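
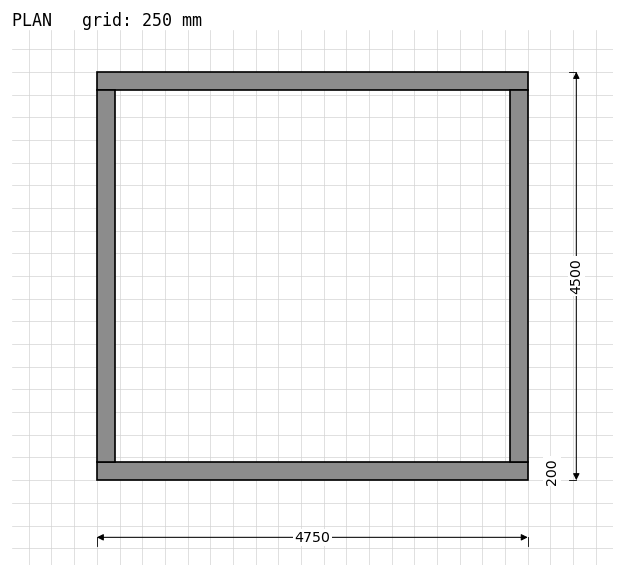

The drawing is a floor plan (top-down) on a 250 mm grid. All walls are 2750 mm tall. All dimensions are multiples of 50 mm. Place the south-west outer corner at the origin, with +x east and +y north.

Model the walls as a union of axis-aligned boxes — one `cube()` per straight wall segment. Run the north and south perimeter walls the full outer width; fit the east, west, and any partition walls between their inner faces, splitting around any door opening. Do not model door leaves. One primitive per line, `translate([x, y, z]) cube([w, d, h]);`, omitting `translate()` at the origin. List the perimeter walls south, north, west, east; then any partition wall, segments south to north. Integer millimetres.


cube([4750, 200, 2750]);
translate([0, 4300, 0]) cube([4750, 200, 2750]);
translate([0, 200, 0]) cube([200, 4100, 2750]);
translate([4550, 200, 0]) cube([200, 4100, 2750]);


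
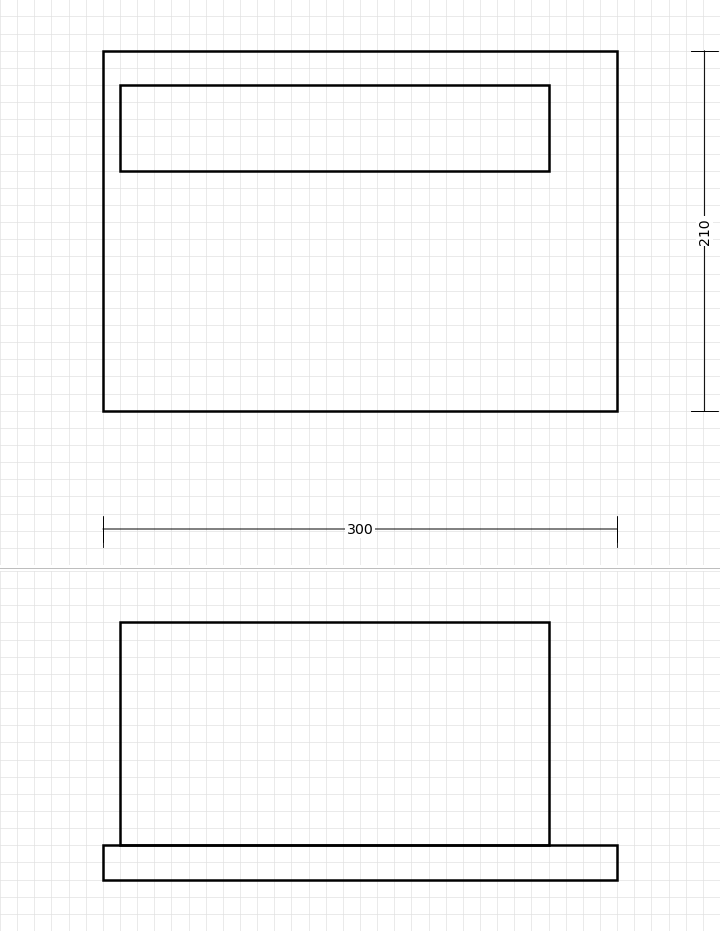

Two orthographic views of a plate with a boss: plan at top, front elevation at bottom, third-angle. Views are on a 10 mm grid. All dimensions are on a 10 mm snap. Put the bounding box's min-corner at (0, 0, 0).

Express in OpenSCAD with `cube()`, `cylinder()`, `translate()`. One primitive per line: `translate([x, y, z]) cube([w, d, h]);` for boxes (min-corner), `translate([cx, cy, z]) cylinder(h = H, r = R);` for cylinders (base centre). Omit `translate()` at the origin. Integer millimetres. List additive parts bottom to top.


cube([300, 210, 20]);
translate([10, 140, 20]) cube([250, 50, 130]);


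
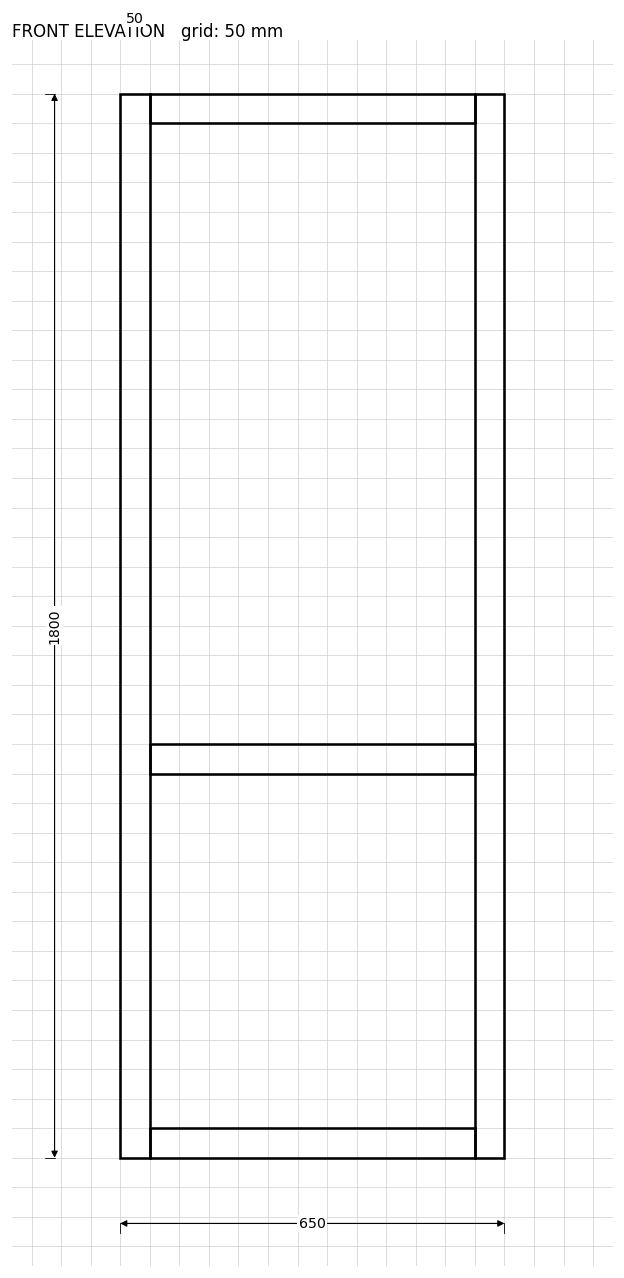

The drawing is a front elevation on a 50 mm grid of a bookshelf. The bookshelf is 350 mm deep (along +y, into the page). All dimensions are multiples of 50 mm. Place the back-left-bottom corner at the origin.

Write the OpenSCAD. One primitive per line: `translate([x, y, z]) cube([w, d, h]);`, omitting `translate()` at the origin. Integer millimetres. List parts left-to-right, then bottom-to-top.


cube([50, 350, 1800]);
translate([50, 0, 0]) cube([550, 350, 50]);
translate([50, 0, 650]) cube([550, 350, 50]);
translate([50, 0, 1750]) cube([550, 350, 50]);
translate([600, 0, 0]) cube([50, 350, 1800]);


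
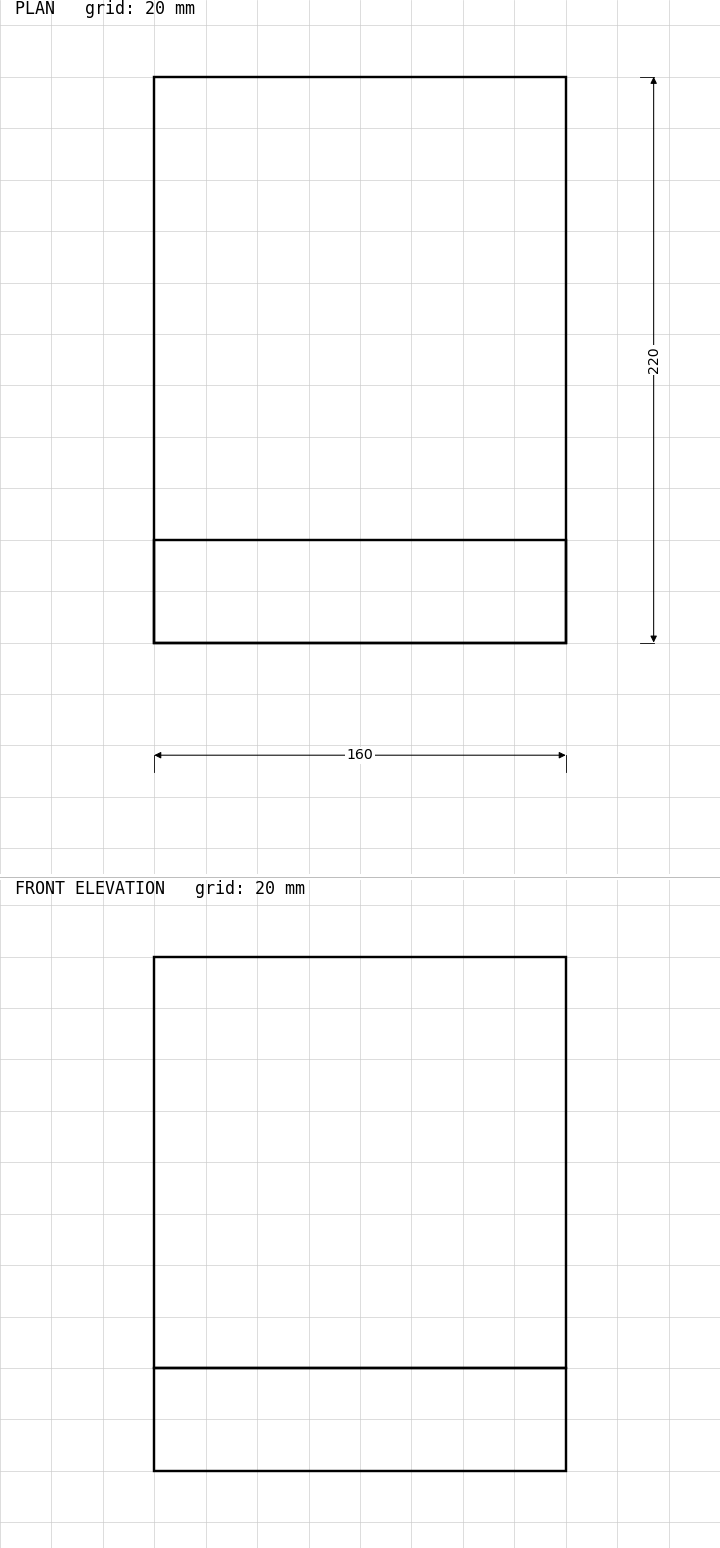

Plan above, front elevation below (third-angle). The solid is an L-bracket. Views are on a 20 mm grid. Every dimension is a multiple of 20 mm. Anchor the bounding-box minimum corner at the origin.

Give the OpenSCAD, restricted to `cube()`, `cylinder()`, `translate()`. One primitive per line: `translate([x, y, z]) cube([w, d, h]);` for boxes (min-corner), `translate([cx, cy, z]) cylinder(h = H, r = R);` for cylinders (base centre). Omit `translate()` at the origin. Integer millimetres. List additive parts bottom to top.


cube([160, 220, 40]);
translate([0, 0, 40]) cube([160, 40, 160]);


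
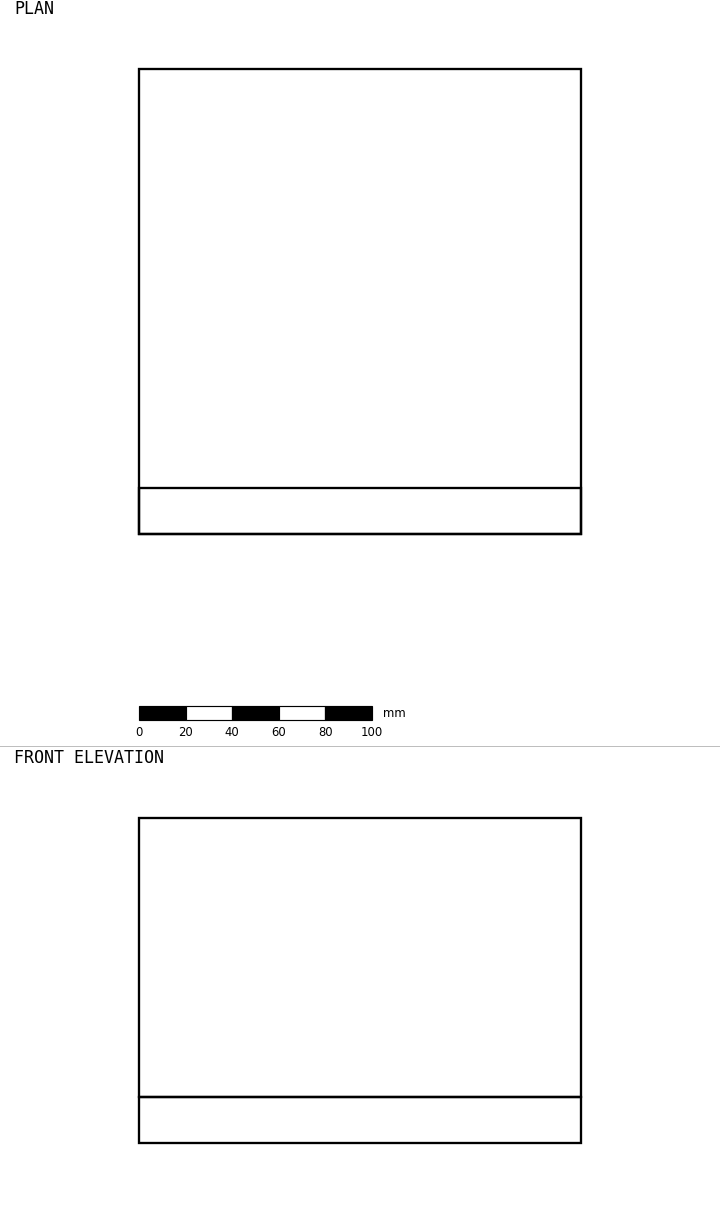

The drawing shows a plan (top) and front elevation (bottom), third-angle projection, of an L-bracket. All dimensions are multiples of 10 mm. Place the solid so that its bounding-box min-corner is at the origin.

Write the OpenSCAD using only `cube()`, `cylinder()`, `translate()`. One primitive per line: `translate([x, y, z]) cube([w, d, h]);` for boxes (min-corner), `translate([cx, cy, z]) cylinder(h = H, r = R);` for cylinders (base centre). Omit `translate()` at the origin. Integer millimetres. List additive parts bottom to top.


cube([190, 200, 20]);
translate([0, 0, 20]) cube([190, 20, 120]);


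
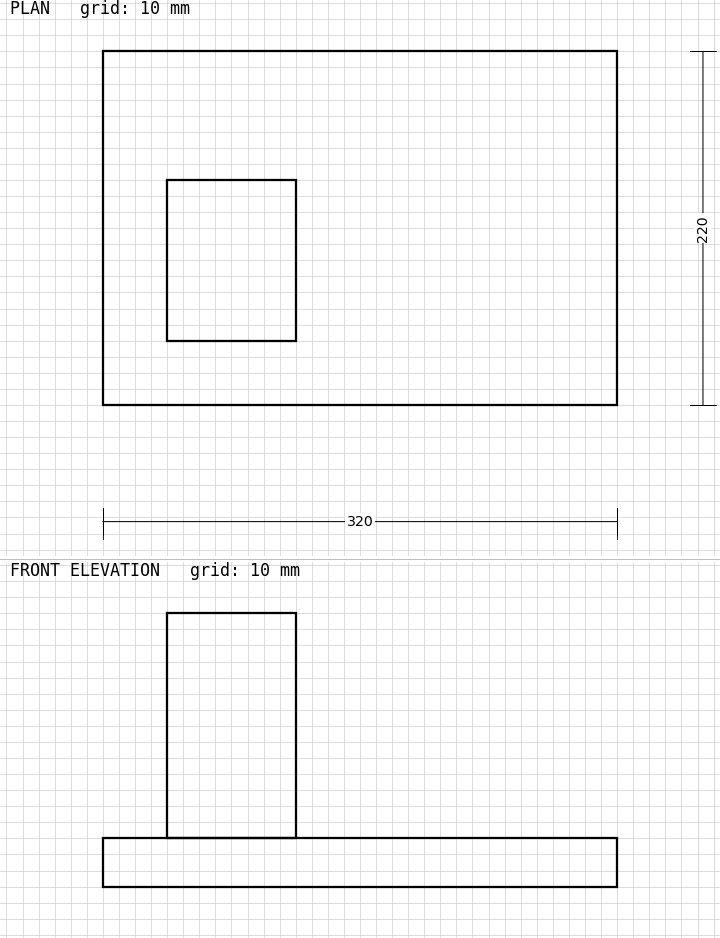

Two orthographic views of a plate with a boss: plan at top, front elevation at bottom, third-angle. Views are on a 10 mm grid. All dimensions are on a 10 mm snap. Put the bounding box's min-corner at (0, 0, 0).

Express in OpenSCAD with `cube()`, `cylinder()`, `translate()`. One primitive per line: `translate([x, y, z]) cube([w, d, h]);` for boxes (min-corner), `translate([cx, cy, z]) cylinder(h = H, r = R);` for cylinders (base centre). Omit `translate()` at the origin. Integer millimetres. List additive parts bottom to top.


cube([320, 220, 30]);
translate([40, 40, 30]) cube([80, 100, 140]);


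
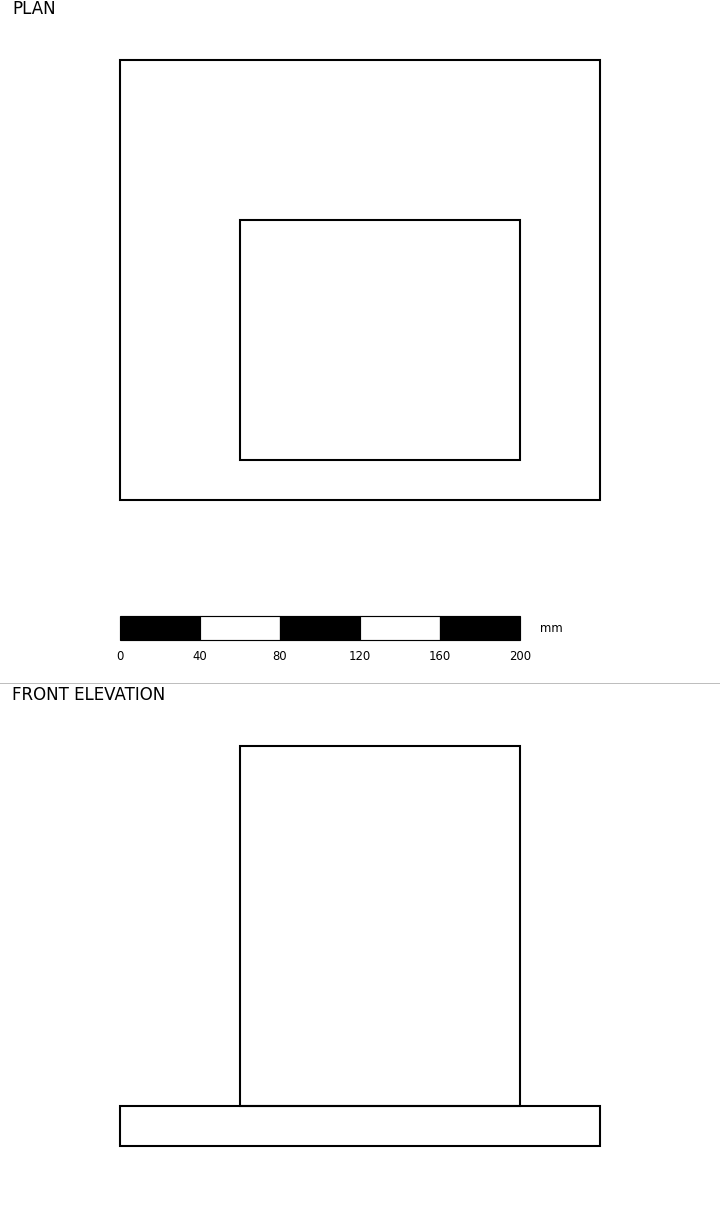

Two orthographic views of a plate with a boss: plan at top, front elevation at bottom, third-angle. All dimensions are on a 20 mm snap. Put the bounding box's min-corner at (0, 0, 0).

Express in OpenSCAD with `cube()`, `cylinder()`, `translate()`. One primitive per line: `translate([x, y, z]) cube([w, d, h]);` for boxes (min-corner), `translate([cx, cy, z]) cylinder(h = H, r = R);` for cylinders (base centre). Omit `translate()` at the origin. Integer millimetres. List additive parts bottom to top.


cube([240, 220, 20]);
translate([60, 20, 20]) cube([140, 120, 180]);


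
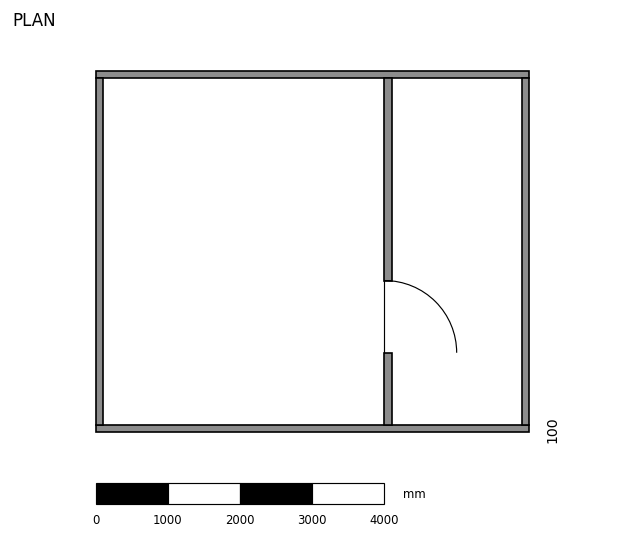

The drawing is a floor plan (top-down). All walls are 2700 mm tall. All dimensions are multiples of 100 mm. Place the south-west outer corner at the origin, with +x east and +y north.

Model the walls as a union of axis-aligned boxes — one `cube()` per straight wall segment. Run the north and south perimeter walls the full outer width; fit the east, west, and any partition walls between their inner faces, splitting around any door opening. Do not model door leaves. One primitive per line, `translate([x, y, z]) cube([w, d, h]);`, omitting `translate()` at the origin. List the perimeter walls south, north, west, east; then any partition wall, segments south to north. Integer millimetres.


cube([6000, 100, 2700]);
translate([0, 4900, 0]) cube([6000, 100, 2700]);
translate([0, 100, 0]) cube([100, 4800, 2700]);
translate([5900, 100, 0]) cube([100, 4800, 2700]);
translate([4000, 100, 0]) cube([100, 1000, 2700]);
translate([4000, 2100, 0]) cube([100, 2800, 2700]);


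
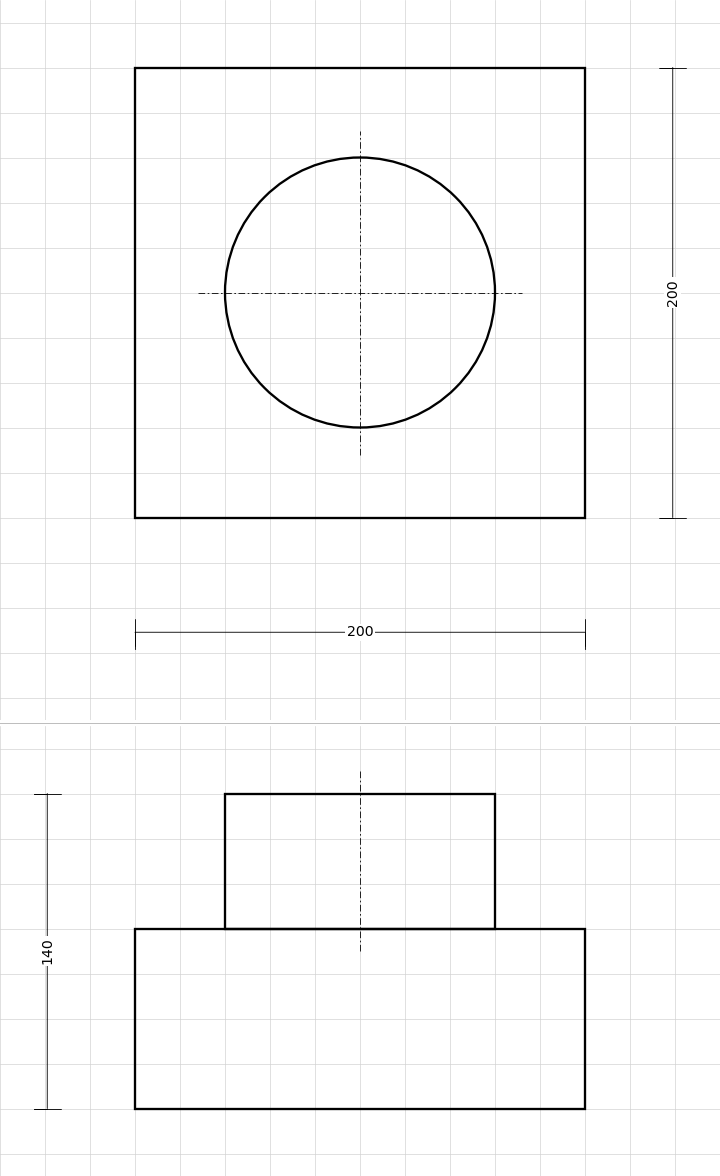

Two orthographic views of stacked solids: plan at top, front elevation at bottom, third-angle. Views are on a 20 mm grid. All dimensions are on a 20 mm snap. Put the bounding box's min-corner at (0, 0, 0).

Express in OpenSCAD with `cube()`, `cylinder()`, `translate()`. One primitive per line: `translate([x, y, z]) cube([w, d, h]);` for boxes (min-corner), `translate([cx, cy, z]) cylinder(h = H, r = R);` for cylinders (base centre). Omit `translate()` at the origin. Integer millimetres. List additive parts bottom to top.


cube([200, 200, 80]);
translate([100, 100, 80]) cylinder(h = 60, r = 60);


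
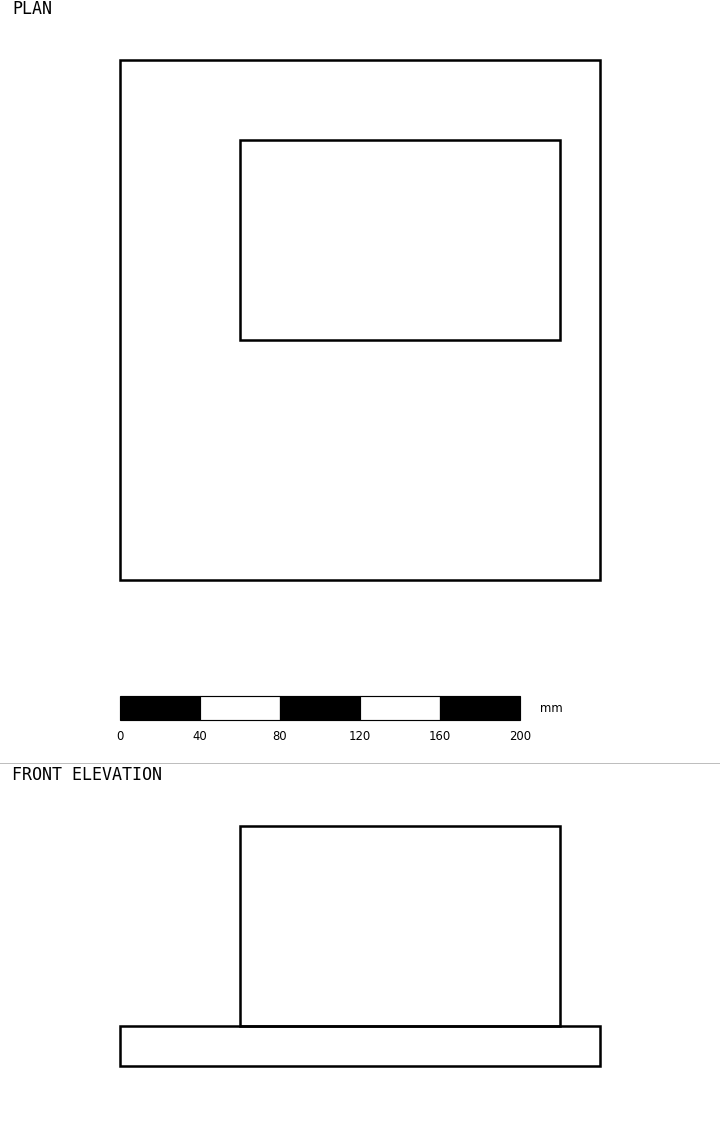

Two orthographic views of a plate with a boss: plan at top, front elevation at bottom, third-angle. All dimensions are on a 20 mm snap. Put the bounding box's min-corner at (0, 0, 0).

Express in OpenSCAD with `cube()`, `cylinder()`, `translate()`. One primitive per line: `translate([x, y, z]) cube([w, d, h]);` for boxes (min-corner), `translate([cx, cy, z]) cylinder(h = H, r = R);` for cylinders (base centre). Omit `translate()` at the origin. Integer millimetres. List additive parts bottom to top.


cube([240, 260, 20]);
translate([60, 120, 20]) cube([160, 100, 100]);


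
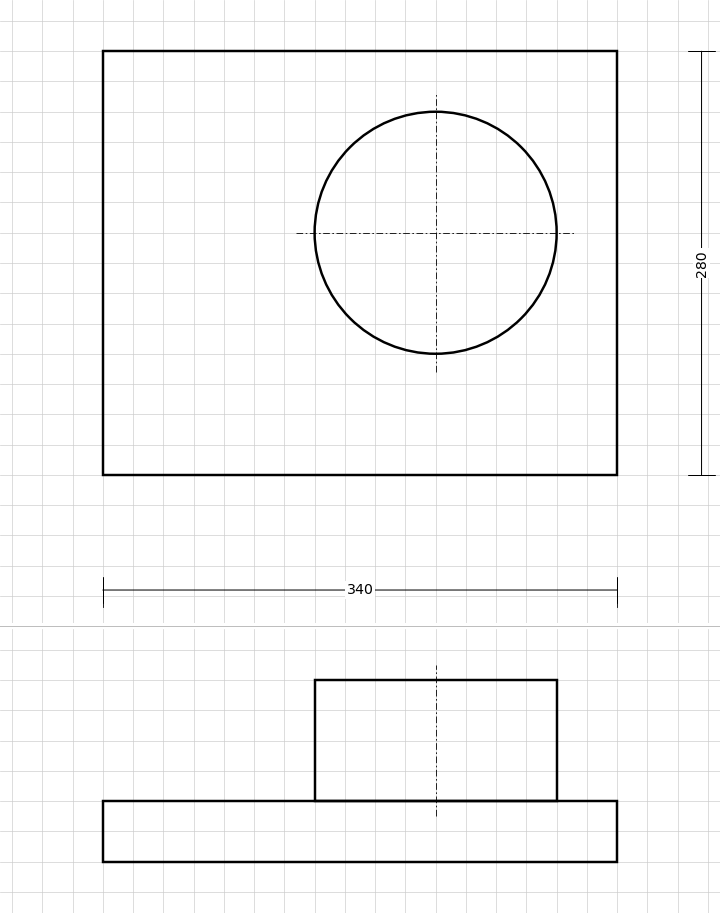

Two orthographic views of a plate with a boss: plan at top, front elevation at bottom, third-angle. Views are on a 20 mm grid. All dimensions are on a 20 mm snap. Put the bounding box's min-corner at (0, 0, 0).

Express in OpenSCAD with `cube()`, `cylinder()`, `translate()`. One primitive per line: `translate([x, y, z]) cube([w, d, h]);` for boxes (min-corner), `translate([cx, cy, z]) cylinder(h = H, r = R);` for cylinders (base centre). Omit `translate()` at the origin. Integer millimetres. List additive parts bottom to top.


cube([340, 280, 40]);
translate([220, 160, 40]) cylinder(h = 80, r = 80);


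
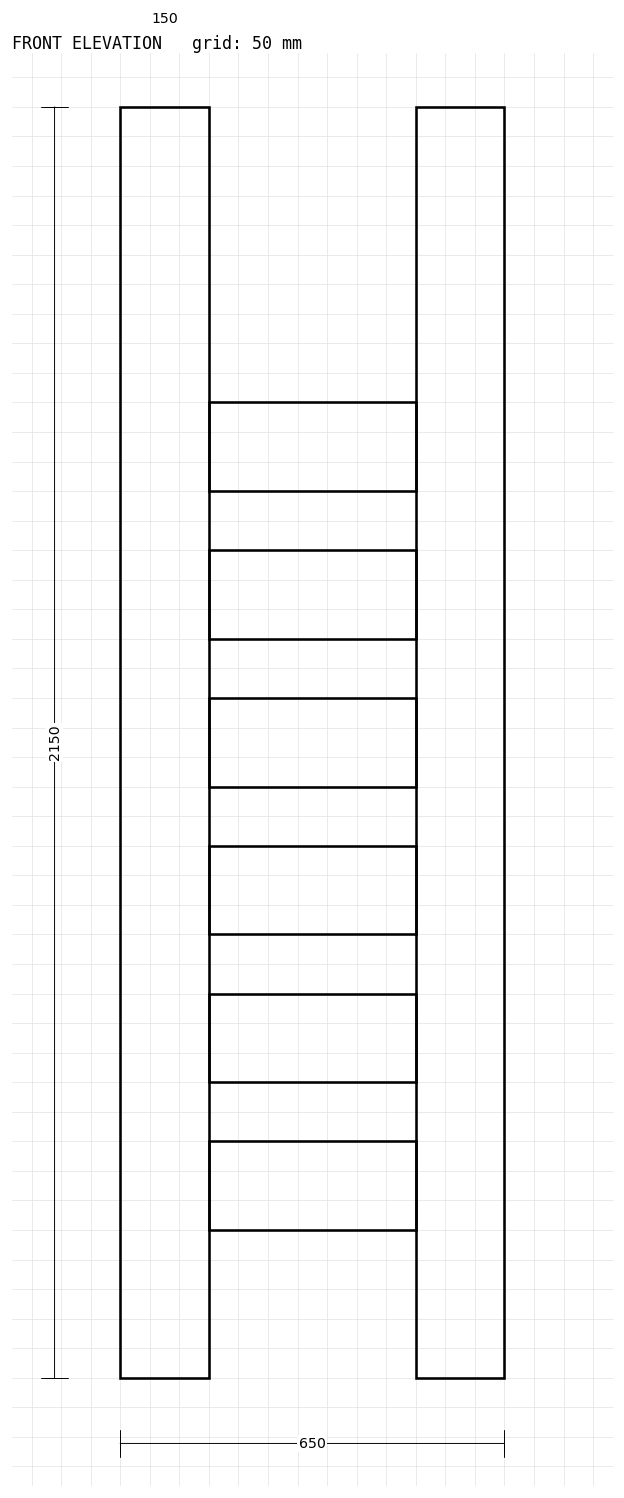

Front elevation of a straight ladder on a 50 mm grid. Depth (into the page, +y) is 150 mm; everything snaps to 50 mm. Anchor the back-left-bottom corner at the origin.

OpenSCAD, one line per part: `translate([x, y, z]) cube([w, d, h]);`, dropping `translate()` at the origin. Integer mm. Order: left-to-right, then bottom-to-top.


cube([150, 150, 2150]);
translate([150, 0, 250]) cube([350, 150, 150]);
translate([150, 0, 500]) cube([350, 150, 150]);
translate([150, 0, 750]) cube([350, 150, 150]);
translate([150, 0, 1000]) cube([350, 150, 150]);
translate([150, 0, 1250]) cube([350, 150, 150]);
translate([150, 0, 1500]) cube([350, 150, 150]);
translate([500, 0, 0]) cube([150, 150, 2150]);


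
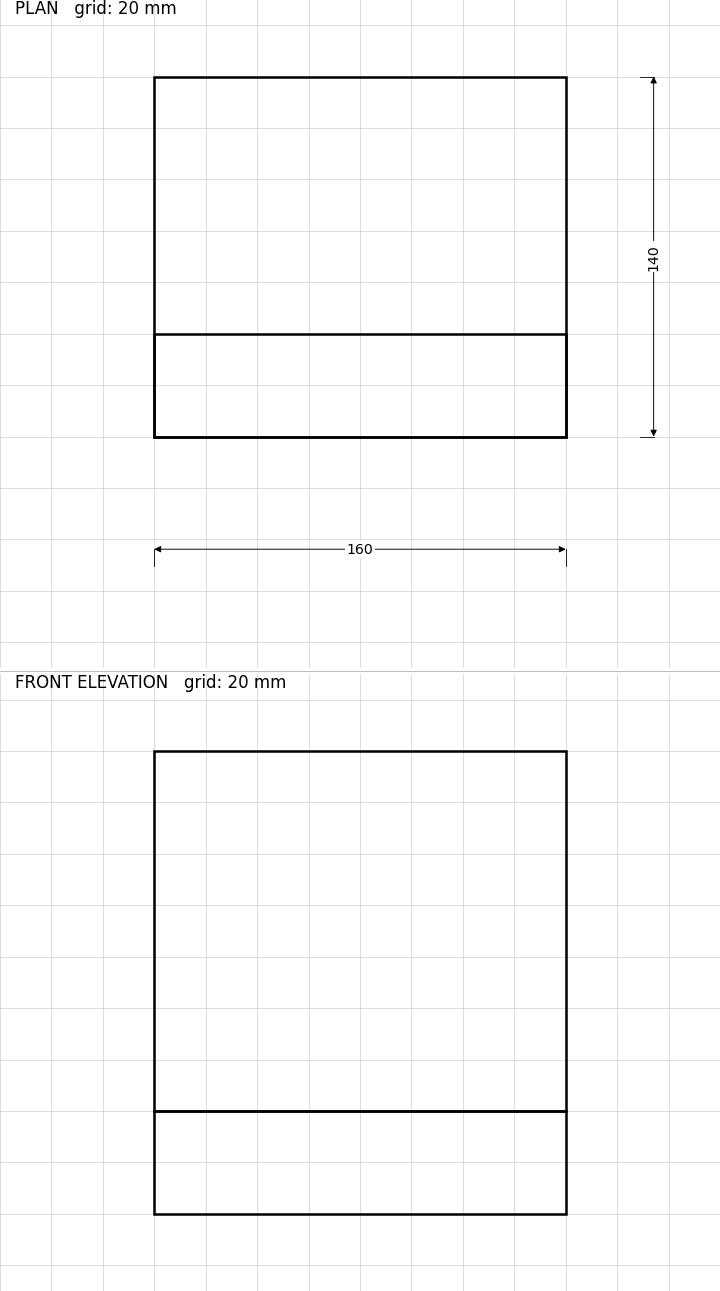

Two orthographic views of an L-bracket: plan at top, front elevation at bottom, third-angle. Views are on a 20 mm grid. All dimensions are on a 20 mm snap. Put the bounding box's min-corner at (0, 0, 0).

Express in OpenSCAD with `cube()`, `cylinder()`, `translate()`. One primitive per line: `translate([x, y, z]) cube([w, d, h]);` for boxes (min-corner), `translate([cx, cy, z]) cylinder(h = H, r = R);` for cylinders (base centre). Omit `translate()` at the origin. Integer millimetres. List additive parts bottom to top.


cube([160, 140, 40]);
translate([0, 0, 40]) cube([160, 40, 140]);


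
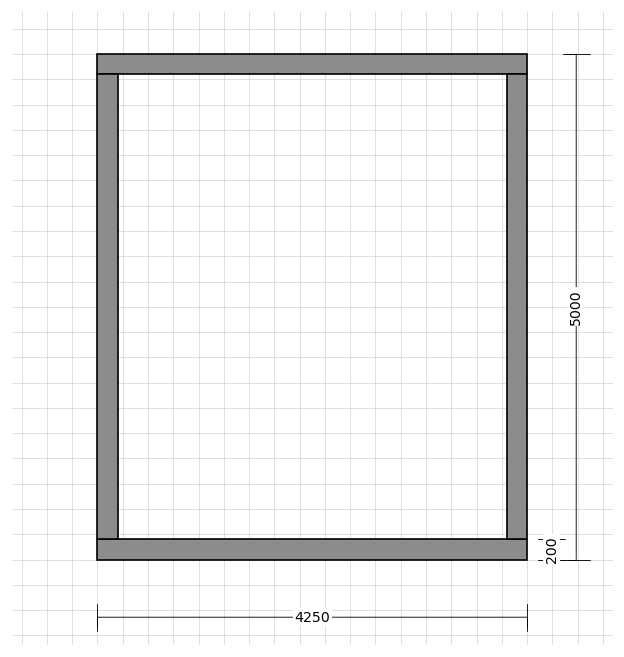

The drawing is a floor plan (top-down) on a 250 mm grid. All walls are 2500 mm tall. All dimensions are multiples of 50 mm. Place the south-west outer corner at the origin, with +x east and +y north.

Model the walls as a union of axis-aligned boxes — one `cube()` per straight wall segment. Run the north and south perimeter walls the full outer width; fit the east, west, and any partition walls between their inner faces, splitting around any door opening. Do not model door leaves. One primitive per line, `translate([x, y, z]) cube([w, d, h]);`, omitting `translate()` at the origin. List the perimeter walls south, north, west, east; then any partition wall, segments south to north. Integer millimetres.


cube([4250, 200, 2500]);
translate([0, 4800, 0]) cube([4250, 200, 2500]);
translate([0, 200, 0]) cube([200, 4600, 2500]);
translate([4050, 200, 0]) cube([200, 4600, 2500]);


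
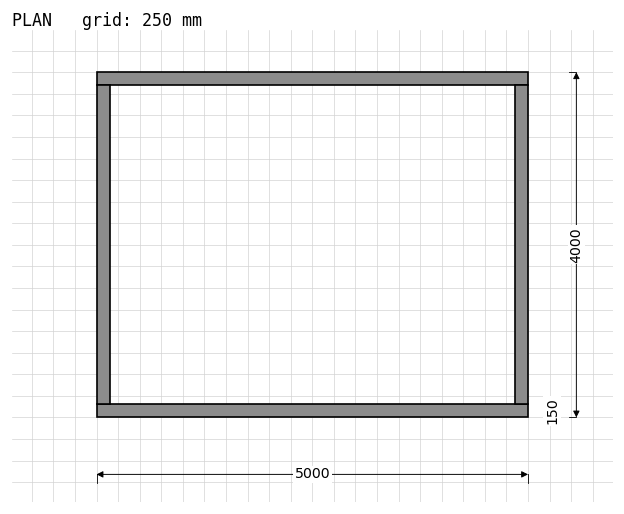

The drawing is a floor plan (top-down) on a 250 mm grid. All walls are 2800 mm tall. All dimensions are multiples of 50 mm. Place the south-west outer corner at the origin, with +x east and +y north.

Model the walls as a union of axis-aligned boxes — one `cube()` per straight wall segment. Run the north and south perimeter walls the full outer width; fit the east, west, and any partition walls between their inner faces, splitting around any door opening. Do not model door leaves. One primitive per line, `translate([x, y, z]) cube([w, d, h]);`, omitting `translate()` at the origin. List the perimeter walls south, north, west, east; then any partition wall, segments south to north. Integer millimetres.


cube([5000, 150, 2800]);
translate([0, 3850, 0]) cube([5000, 150, 2800]);
translate([0, 150, 0]) cube([150, 3700, 2800]);
translate([4850, 150, 0]) cube([150, 3700, 2800]);


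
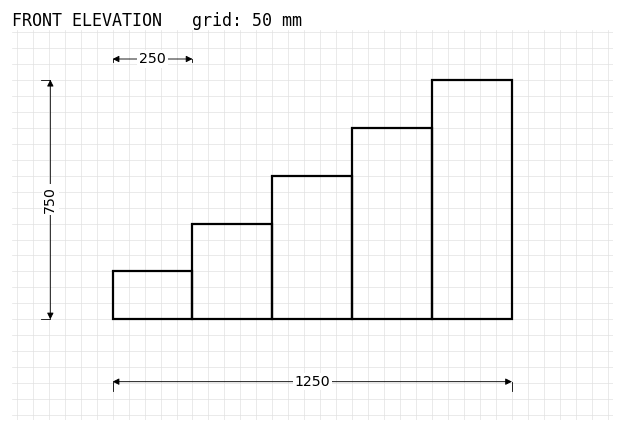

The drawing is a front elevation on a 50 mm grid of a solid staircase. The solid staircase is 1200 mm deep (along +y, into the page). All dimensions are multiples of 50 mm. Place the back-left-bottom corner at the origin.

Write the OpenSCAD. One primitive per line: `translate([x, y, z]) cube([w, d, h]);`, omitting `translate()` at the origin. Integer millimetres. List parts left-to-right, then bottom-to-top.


cube([250, 1200, 150]);
translate([250, 0, 0]) cube([250, 1200, 300]);
translate([500, 0, 0]) cube([250, 1200, 450]);
translate([750, 0, 0]) cube([250, 1200, 600]);
translate([1000, 0, 0]) cube([250, 1200, 750]);


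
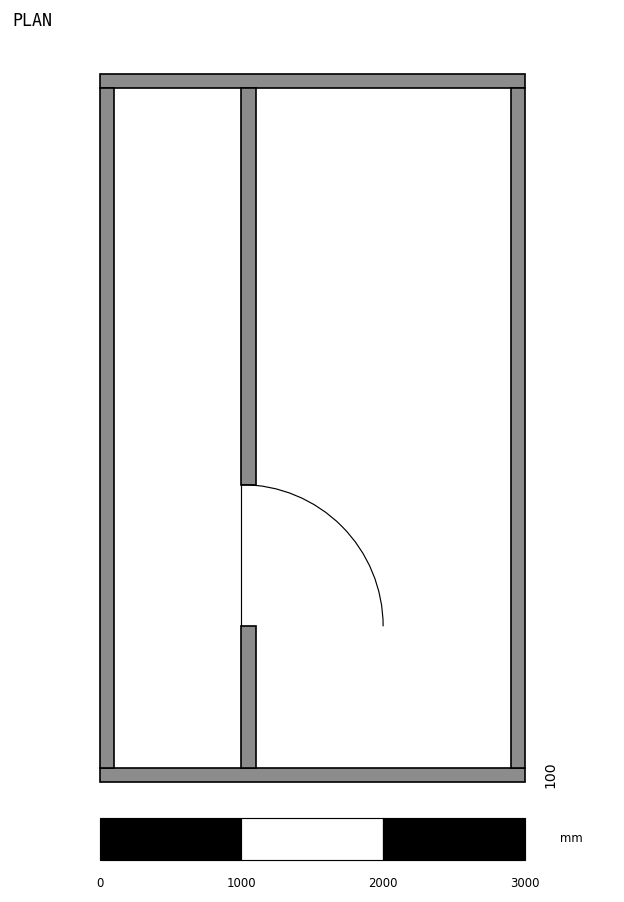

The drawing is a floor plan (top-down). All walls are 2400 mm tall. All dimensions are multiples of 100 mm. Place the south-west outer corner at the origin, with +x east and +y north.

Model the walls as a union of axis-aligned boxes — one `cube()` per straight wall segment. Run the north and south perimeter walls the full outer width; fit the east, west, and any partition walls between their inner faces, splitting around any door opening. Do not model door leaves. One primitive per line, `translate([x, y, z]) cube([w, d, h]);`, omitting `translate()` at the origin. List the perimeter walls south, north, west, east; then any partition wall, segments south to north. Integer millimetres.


cube([3000, 100, 2400]);
translate([0, 4900, 0]) cube([3000, 100, 2400]);
translate([0, 100, 0]) cube([100, 4800, 2400]);
translate([2900, 100, 0]) cube([100, 4800, 2400]);
translate([1000, 100, 0]) cube([100, 1000, 2400]);
translate([1000, 2100, 0]) cube([100, 2800, 2400]);


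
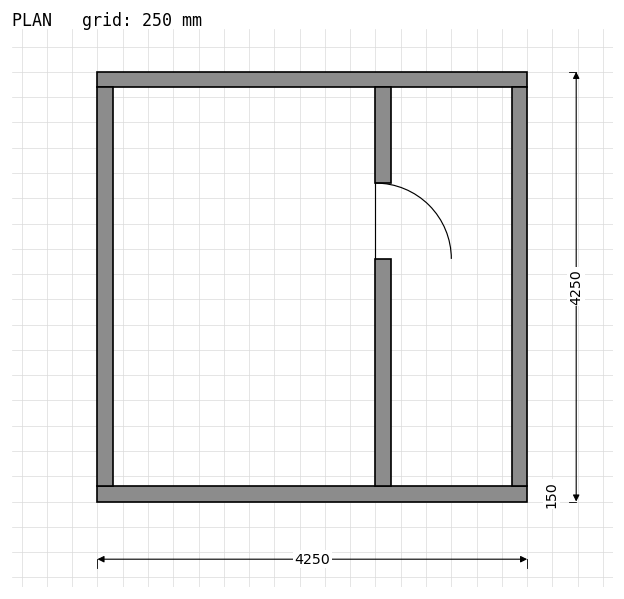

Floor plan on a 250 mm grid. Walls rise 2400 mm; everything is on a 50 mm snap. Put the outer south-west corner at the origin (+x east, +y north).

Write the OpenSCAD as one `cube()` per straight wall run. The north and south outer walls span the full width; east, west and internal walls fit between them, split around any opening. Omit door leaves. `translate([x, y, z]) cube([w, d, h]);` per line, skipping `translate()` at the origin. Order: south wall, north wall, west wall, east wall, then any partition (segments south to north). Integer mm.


cube([4250, 150, 2400]);
translate([0, 4100, 0]) cube([4250, 150, 2400]);
translate([0, 150, 0]) cube([150, 3950, 2400]);
translate([4100, 150, 0]) cube([150, 3950, 2400]);
translate([2750, 150, 0]) cube([150, 2250, 2400]);
translate([2750, 3150, 0]) cube([150, 950, 2400]);


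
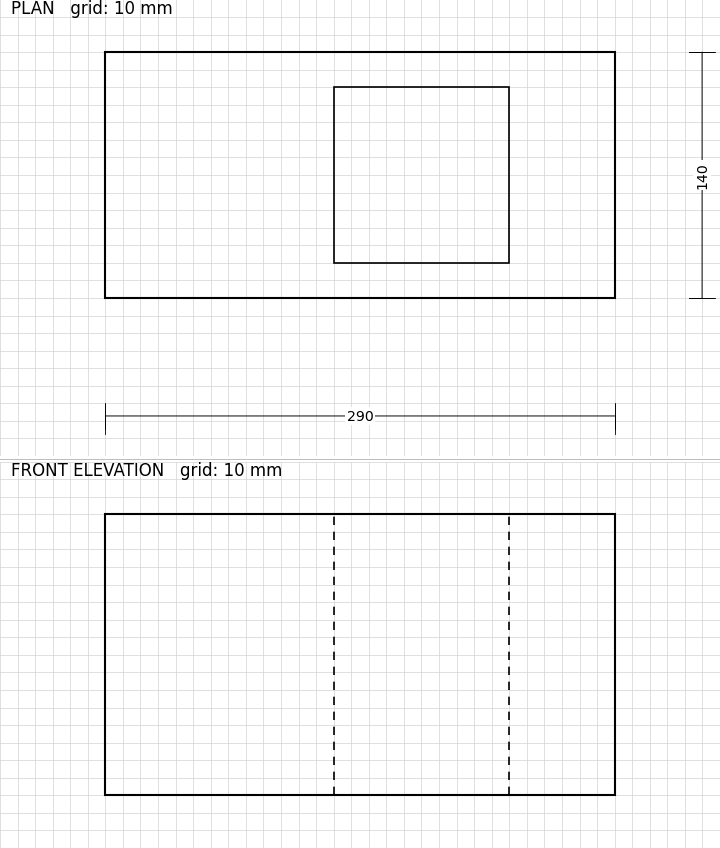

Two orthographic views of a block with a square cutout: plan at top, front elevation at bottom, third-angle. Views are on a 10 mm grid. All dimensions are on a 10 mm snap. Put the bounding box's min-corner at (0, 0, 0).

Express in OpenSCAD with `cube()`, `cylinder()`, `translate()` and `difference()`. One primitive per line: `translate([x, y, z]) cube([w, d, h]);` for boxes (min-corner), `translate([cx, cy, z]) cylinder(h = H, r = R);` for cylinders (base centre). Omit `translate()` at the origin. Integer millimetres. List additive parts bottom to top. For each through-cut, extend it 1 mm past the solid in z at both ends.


difference() {
  cube([290, 140, 160]);
  translate([130, 20, -1]) cube([100, 100, 162]);
}


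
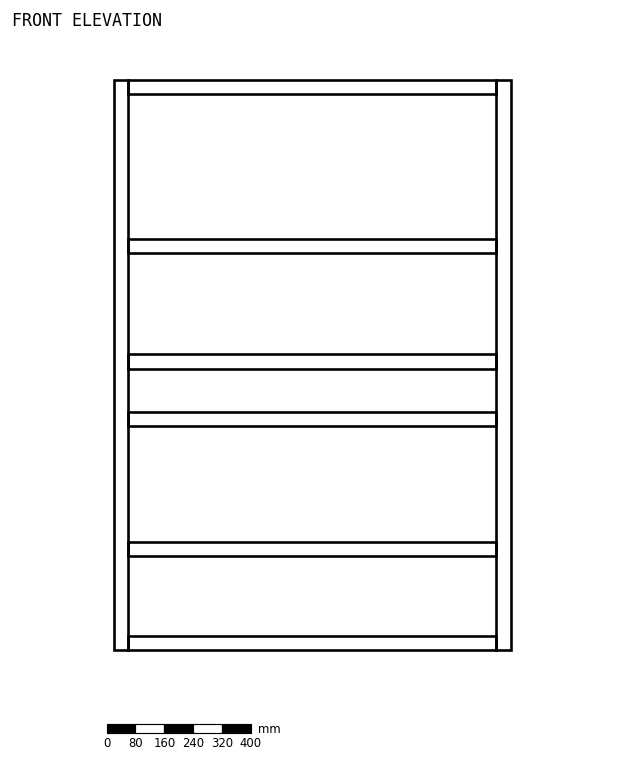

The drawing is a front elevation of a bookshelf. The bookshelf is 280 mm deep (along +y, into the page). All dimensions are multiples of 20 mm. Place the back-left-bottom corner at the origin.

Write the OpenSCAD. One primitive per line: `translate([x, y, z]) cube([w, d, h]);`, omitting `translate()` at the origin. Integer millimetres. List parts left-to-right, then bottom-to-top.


cube([40, 280, 1580]);
translate([40, 0, 0]) cube([1020, 280, 40]);
translate([40, 0, 260]) cube([1020, 280, 40]);
translate([40, 0, 620]) cube([1020, 280, 40]);
translate([40, 0, 780]) cube([1020, 280, 40]);
translate([40, 0, 1100]) cube([1020, 280, 40]);
translate([40, 0, 1540]) cube([1020, 280, 40]);
translate([1060, 0, 0]) cube([40, 280, 1580]);


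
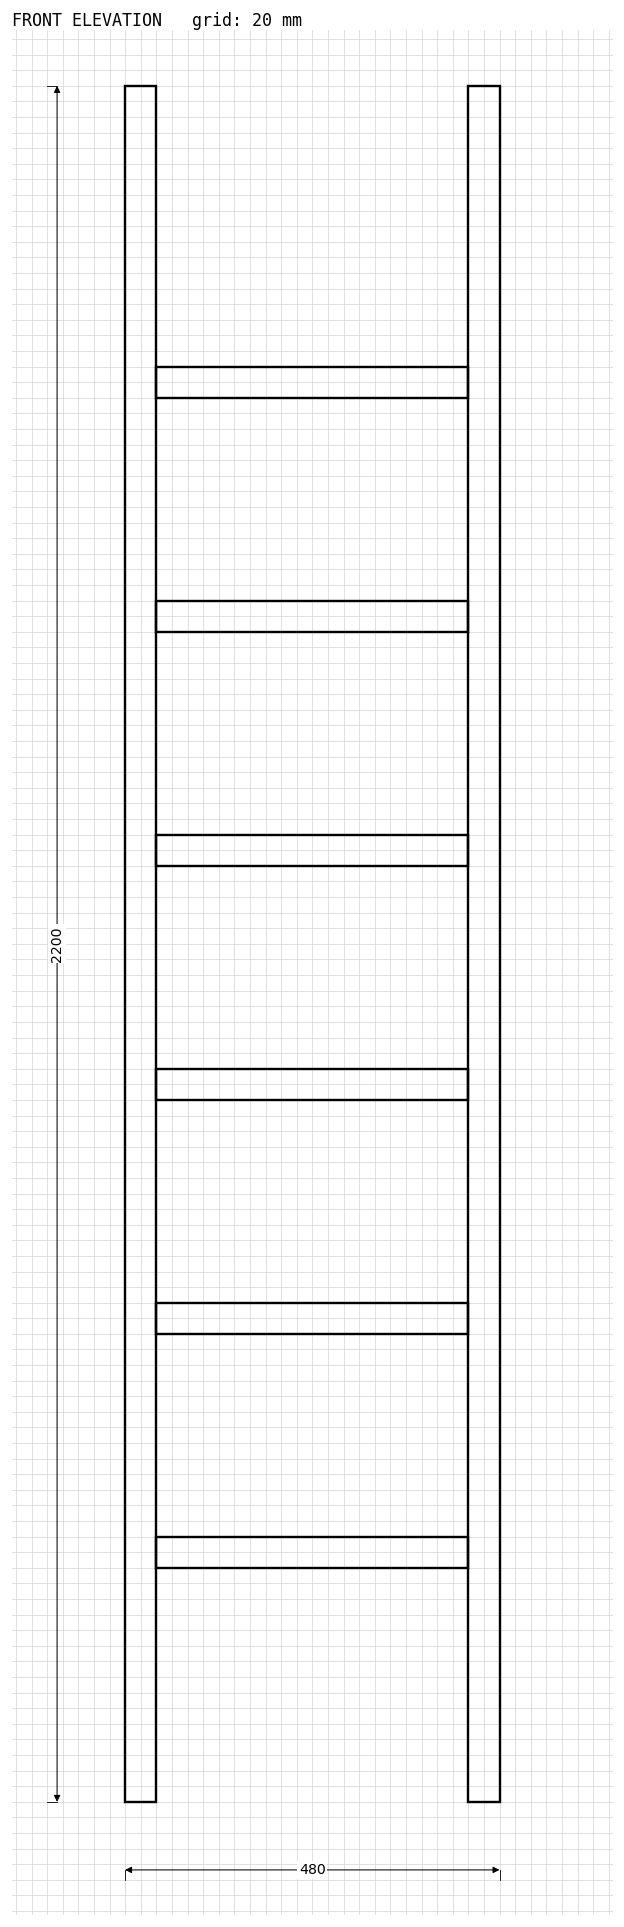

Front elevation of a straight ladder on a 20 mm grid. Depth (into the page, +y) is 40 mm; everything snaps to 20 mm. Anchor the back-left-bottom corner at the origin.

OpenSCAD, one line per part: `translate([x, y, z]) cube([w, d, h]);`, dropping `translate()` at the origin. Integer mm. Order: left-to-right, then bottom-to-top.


cube([40, 40, 2200]);
translate([40, 0, 300]) cube([400, 40, 40]);
translate([40, 0, 600]) cube([400, 40, 40]);
translate([40, 0, 900]) cube([400, 40, 40]);
translate([40, 0, 1200]) cube([400, 40, 40]);
translate([40, 0, 1500]) cube([400, 40, 40]);
translate([40, 0, 1800]) cube([400, 40, 40]);
translate([440, 0, 0]) cube([40, 40, 2200]);


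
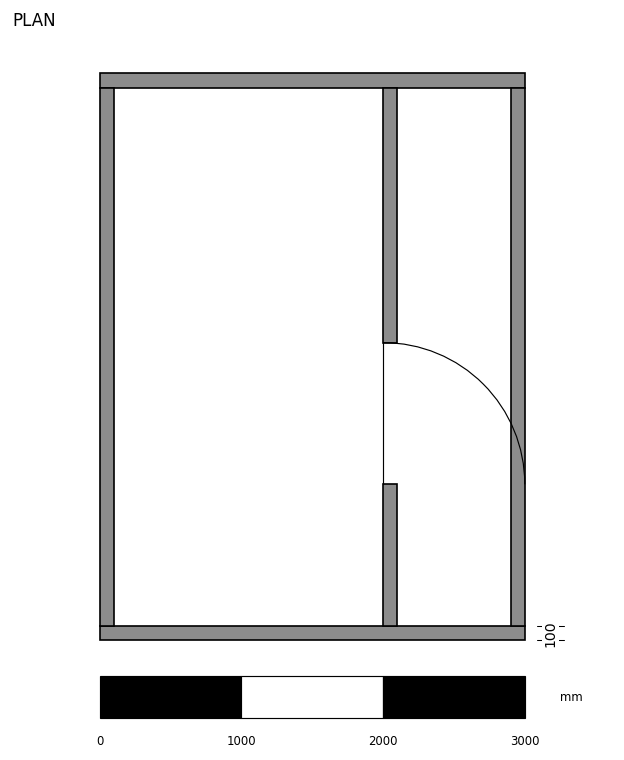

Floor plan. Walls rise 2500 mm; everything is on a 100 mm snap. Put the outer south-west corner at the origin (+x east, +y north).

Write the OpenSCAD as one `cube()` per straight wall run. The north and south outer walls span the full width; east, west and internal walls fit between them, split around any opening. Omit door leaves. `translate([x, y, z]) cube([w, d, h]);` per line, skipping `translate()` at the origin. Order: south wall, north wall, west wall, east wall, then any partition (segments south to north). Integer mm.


cube([3000, 100, 2500]);
translate([0, 3900, 0]) cube([3000, 100, 2500]);
translate([0, 100, 0]) cube([100, 3800, 2500]);
translate([2900, 100, 0]) cube([100, 3800, 2500]);
translate([2000, 100, 0]) cube([100, 1000, 2500]);
translate([2000, 2100, 0]) cube([100, 1800, 2500]);


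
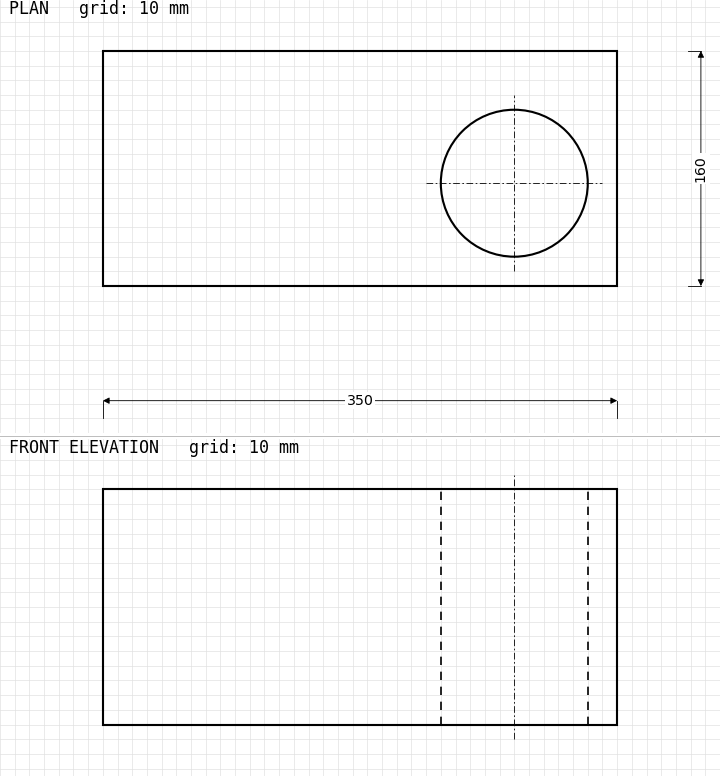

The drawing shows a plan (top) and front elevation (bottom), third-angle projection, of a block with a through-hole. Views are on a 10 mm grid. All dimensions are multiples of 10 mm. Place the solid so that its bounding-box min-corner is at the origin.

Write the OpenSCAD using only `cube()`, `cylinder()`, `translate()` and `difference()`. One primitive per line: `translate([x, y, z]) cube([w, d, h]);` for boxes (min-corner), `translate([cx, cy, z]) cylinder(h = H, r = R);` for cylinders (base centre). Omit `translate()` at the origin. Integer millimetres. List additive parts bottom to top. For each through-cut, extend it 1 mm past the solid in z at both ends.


difference() {
  cube([350, 160, 160]);
  translate([280, 70, -1]) cylinder(h = 162, r = 50);
}


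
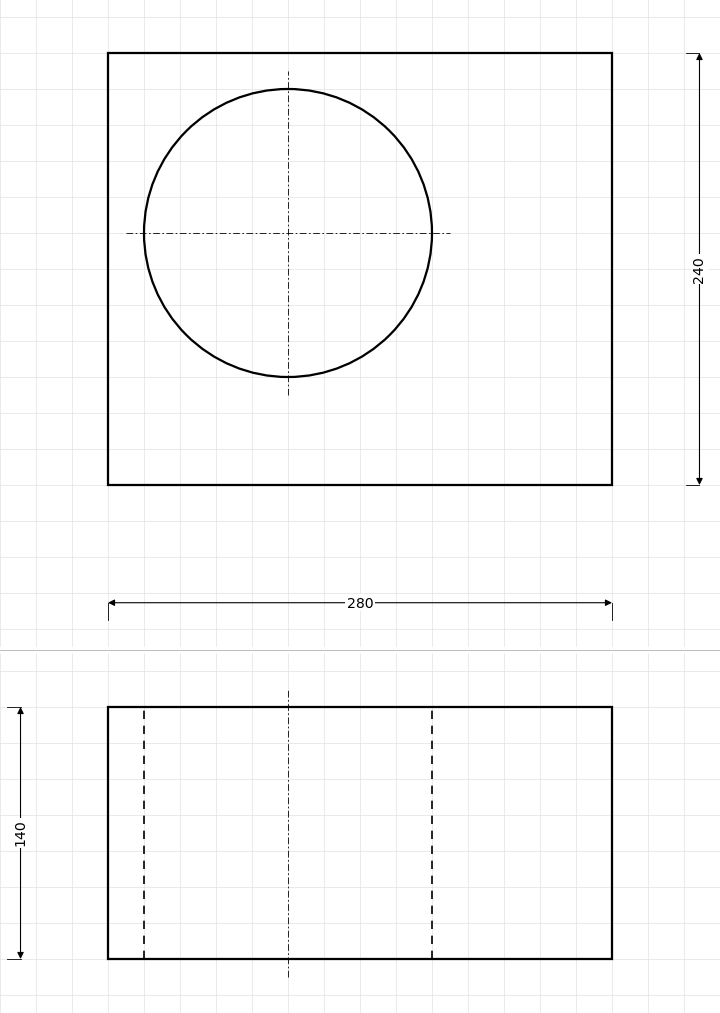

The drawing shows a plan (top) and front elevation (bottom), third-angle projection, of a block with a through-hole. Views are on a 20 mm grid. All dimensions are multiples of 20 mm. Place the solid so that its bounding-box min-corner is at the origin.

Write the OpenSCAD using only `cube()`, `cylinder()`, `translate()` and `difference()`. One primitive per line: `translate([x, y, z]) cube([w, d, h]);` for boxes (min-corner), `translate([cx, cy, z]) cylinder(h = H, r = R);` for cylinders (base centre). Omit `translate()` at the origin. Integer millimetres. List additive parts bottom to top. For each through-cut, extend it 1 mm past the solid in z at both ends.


difference() {
  cube([280, 240, 140]);
  translate([100, 140, -1]) cylinder(h = 142, r = 80);
}


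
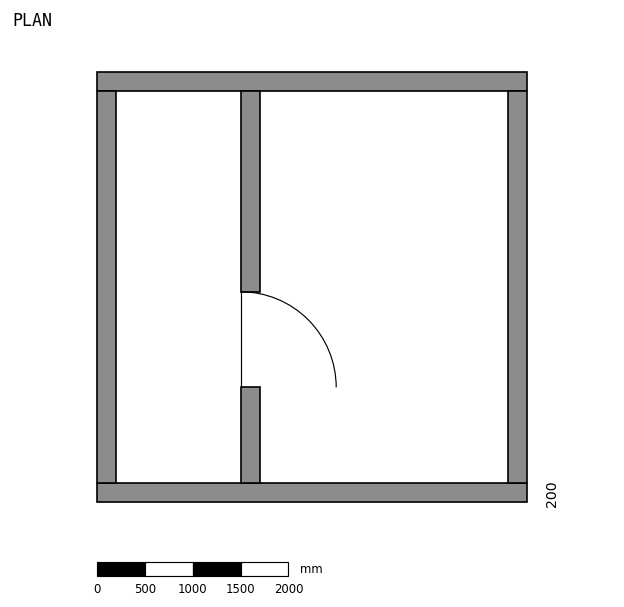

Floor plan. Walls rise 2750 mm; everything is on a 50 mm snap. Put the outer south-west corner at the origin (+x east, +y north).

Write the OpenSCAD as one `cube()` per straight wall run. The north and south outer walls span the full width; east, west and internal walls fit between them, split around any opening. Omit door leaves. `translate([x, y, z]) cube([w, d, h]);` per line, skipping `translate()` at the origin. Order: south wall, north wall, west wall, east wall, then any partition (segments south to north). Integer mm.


cube([4500, 200, 2750]);
translate([0, 4300, 0]) cube([4500, 200, 2750]);
translate([0, 200, 0]) cube([200, 4100, 2750]);
translate([4300, 200, 0]) cube([200, 4100, 2750]);
translate([1500, 200, 0]) cube([200, 1000, 2750]);
translate([1500, 2200, 0]) cube([200, 2100, 2750]);


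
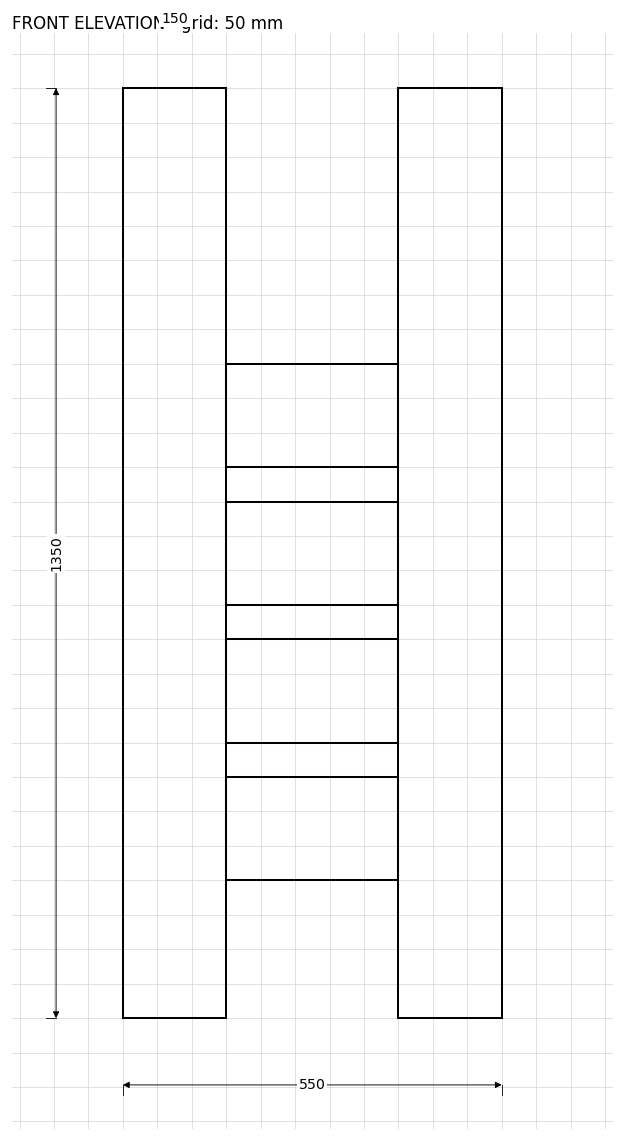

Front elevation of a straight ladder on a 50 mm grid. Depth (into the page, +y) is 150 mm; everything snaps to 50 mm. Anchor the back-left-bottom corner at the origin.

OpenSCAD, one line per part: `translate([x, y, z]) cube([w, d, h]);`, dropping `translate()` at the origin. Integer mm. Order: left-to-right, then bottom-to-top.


cube([150, 150, 1350]);
translate([150, 0, 200]) cube([250, 150, 150]);
translate([150, 0, 400]) cube([250, 150, 150]);
translate([150, 0, 600]) cube([250, 150, 150]);
translate([150, 0, 800]) cube([250, 150, 150]);
translate([400, 0, 0]) cube([150, 150, 1350]);


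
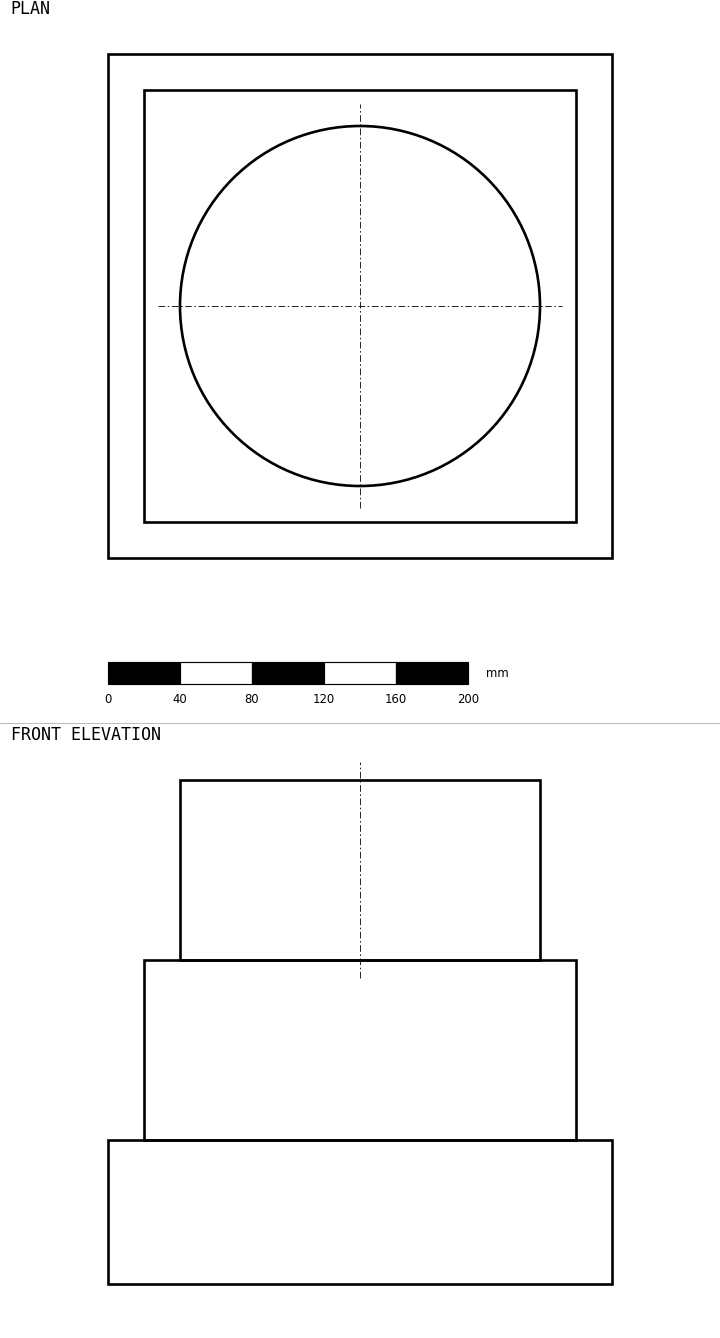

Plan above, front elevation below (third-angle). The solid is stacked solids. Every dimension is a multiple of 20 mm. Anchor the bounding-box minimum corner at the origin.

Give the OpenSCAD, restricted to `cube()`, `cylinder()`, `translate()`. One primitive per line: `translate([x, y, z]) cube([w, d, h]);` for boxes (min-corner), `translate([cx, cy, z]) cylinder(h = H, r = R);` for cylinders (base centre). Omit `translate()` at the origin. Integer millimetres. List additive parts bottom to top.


cube([280, 280, 80]);
translate([20, 20, 80]) cube([240, 240, 100]);
translate([140, 140, 180]) cylinder(h = 100, r = 100);


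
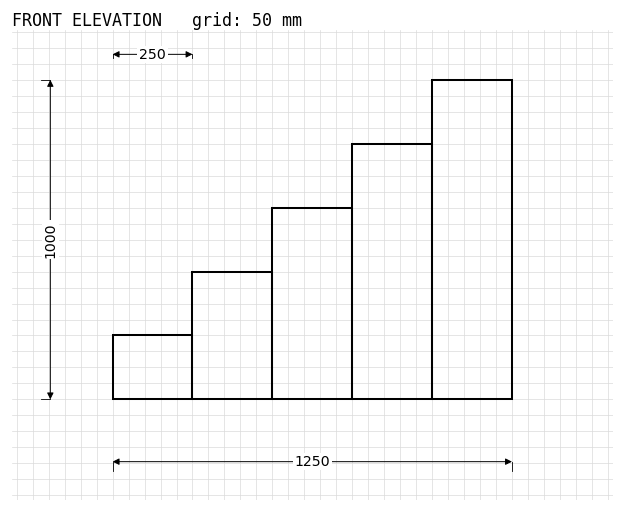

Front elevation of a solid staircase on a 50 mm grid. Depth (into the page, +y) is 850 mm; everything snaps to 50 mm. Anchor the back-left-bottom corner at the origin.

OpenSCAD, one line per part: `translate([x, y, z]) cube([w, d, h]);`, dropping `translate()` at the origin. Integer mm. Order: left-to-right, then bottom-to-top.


cube([250, 850, 200]);
translate([250, 0, 0]) cube([250, 850, 400]);
translate([500, 0, 0]) cube([250, 850, 600]);
translate([750, 0, 0]) cube([250, 850, 800]);
translate([1000, 0, 0]) cube([250, 850, 1000]);


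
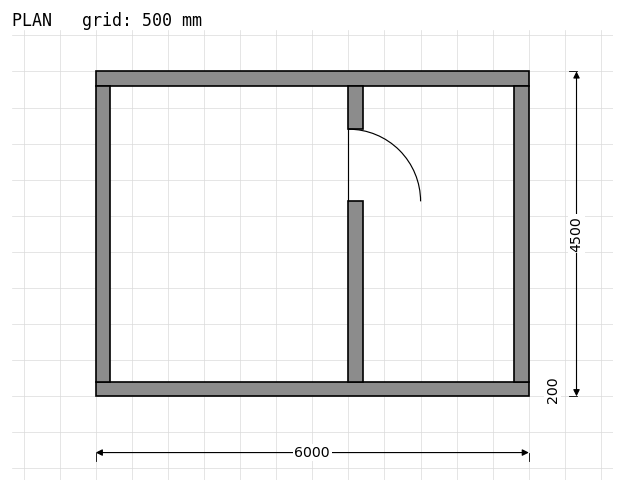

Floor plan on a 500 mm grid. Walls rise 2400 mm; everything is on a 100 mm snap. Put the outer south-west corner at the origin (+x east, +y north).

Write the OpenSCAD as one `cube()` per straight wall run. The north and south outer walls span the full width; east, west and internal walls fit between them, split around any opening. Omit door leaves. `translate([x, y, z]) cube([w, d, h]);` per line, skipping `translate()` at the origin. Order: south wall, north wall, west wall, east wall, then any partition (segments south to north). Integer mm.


cube([6000, 200, 2400]);
translate([0, 4300, 0]) cube([6000, 200, 2400]);
translate([0, 200, 0]) cube([200, 4100, 2400]);
translate([5800, 200, 0]) cube([200, 4100, 2400]);
translate([3500, 200, 0]) cube([200, 2500, 2400]);
translate([3500, 3700, 0]) cube([200, 600, 2400]);


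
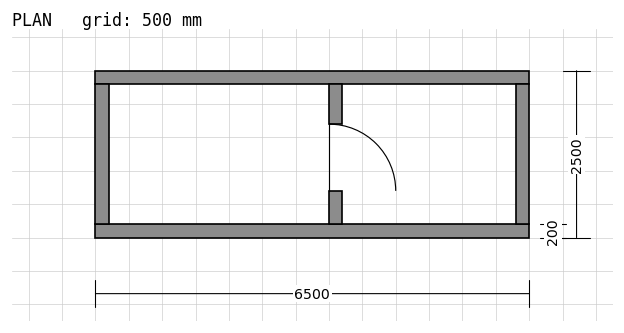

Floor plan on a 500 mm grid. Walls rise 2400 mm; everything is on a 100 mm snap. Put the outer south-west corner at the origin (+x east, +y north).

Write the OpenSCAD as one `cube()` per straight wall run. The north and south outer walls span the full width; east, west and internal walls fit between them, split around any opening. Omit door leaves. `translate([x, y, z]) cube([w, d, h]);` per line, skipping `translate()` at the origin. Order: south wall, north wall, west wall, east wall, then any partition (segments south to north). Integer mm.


cube([6500, 200, 2400]);
translate([0, 2300, 0]) cube([6500, 200, 2400]);
translate([0, 200, 0]) cube([200, 2100, 2400]);
translate([6300, 200, 0]) cube([200, 2100, 2400]);
translate([3500, 200, 0]) cube([200, 500, 2400]);
translate([3500, 1700, 0]) cube([200, 600, 2400]);


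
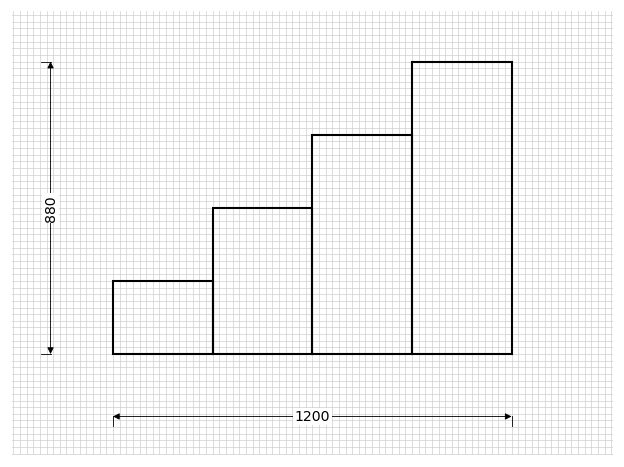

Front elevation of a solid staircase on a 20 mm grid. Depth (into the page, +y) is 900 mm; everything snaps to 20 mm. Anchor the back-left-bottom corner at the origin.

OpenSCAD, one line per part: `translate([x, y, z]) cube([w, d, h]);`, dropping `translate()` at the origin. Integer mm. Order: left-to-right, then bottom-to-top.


cube([300, 900, 220]);
translate([300, 0, 0]) cube([300, 900, 440]);
translate([600, 0, 0]) cube([300, 900, 660]);
translate([900, 0, 0]) cube([300, 900, 880]);


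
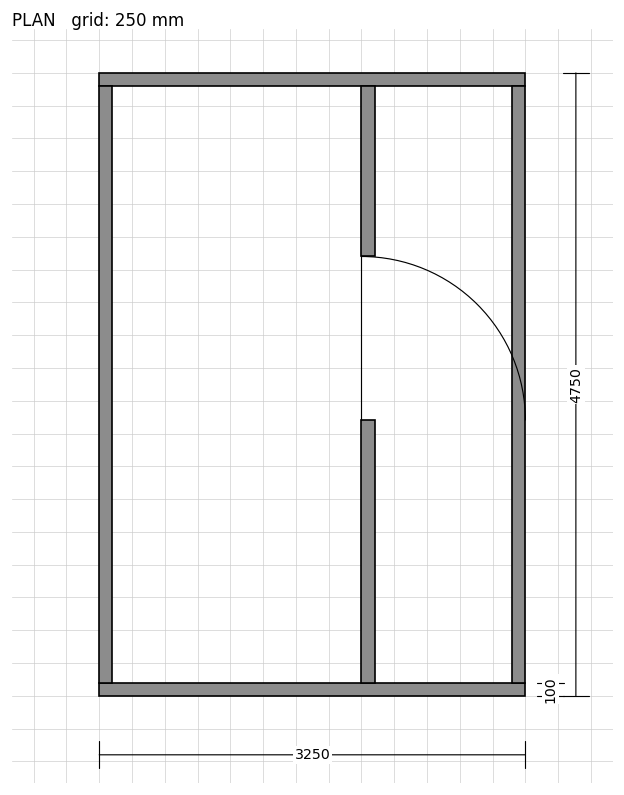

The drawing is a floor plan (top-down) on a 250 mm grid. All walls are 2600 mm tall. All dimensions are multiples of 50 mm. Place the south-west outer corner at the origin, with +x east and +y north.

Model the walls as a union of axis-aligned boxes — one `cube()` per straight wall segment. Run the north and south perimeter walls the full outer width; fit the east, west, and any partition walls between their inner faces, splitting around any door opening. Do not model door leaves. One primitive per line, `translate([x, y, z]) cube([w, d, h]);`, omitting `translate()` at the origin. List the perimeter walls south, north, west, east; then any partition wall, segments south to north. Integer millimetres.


cube([3250, 100, 2600]);
translate([0, 4650, 0]) cube([3250, 100, 2600]);
translate([0, 100, 0]) cube([100, 4550, 2600]);
translate([3150, 100, 0]) cube([100, 4550, 2600]);
translate([2000, 100, 0]) cube([100, 2000, 2600]);
translate([2000, 3350, 0]) cube([100, 1300, 2600]);


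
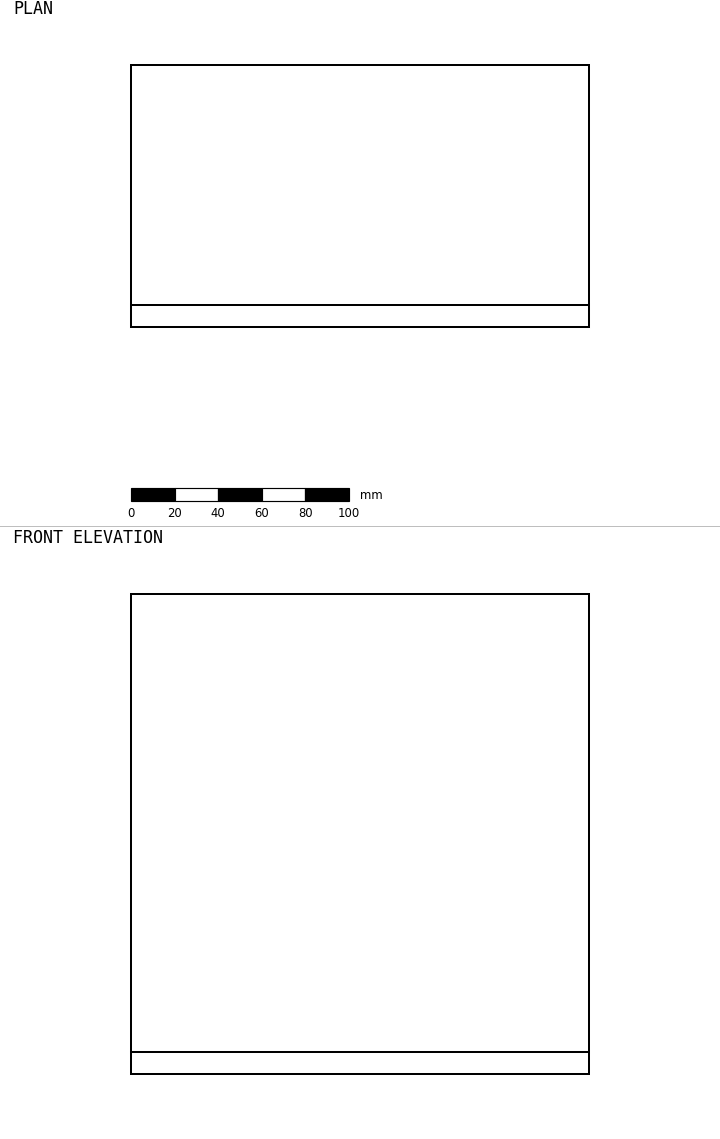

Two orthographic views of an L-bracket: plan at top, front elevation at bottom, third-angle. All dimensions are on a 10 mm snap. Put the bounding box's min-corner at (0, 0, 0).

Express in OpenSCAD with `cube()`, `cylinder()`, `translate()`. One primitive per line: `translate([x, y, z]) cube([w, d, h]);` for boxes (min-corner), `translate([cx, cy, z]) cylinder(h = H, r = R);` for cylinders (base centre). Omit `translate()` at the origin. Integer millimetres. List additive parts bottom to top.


cube([210, 120, 10]);
translate([0, 0, 10]) cube([210, 10, 210]);


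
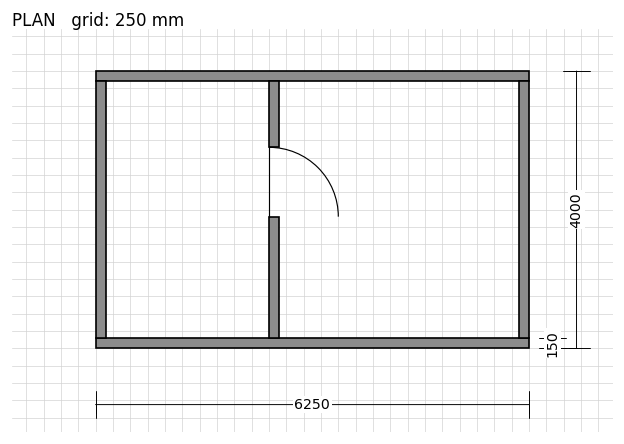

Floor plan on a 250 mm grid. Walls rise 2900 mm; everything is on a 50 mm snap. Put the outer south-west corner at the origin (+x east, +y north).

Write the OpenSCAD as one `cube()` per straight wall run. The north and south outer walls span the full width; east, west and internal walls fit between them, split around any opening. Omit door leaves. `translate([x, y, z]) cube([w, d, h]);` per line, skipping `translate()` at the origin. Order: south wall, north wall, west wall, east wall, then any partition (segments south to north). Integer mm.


cube([6250, 150, 2900]);
translate([0, 3850, 0]) cube([6250, 150, 2900]);
translate([0, 150, 0]) cube([150, 3700, 2900]);
translate([6100, 150, 0]) cube([150, 3700, 2900]);
translate([2500, 150, 0]) cube([150, 1750, 2900]);
translate([2500, 2900, 0]) cube([150, 950, 2900]);


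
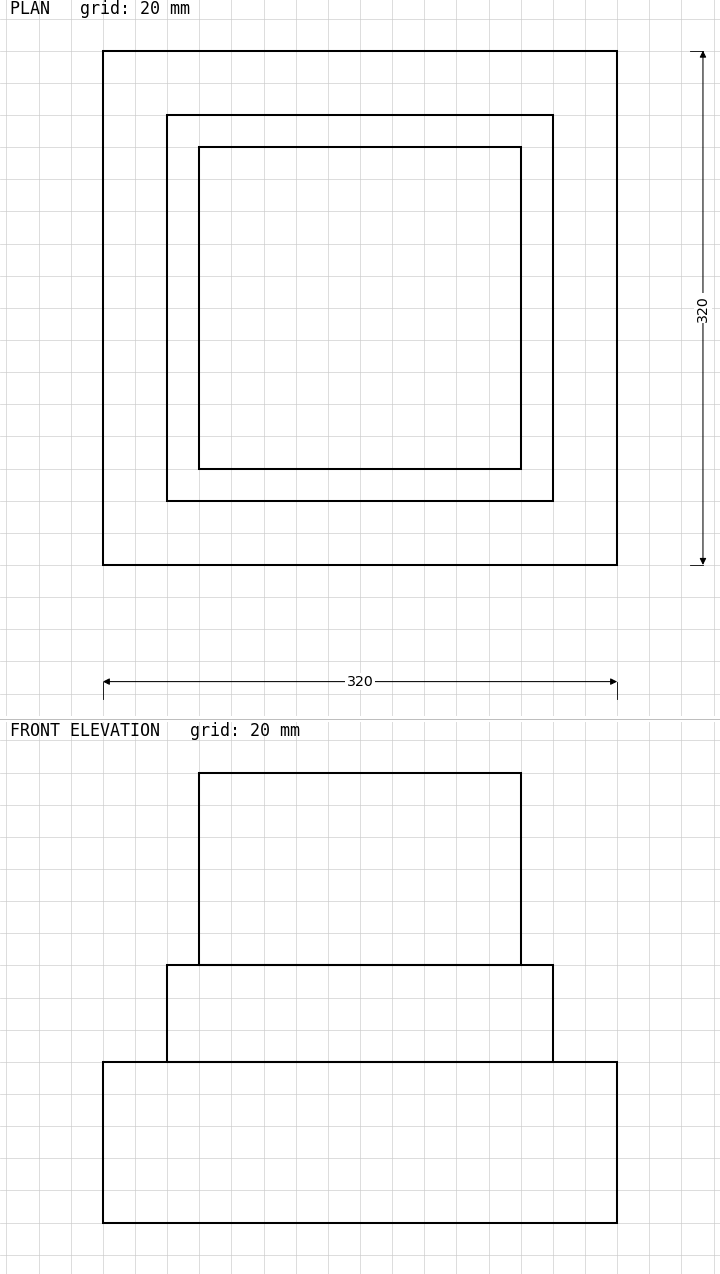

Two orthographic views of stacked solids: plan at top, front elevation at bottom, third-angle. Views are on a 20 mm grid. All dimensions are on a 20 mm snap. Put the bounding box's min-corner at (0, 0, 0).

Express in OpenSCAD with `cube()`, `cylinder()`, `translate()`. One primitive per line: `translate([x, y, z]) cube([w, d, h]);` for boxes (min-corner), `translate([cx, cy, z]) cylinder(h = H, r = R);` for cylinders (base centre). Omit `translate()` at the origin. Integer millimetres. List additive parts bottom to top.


cube([320, 320, 100]);
translate([40, 40, 100]) cube([240, 240, 60]);
translate([60, 60, 160]) cube([200, 200, 120]);


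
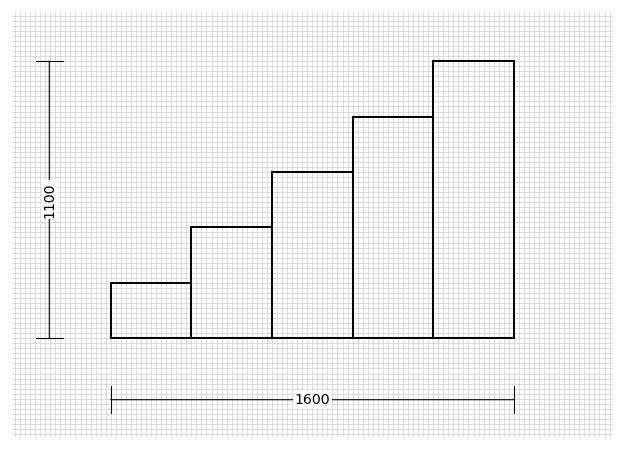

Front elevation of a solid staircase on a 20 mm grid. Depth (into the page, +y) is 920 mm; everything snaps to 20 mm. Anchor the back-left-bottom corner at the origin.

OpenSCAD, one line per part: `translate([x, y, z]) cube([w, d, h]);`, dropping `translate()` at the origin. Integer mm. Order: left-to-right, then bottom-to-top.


cube([320, 920, 220]);
translate([320, 0, 0]) cube([320, 920, 440]);
translate([640, 0, 0]) cube([320, 920, 660]);
translate([960, 0, 0]) cube([320, 920, 880]);
translate([1280, 0, 0]) cube([320, 920, 1100]);
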